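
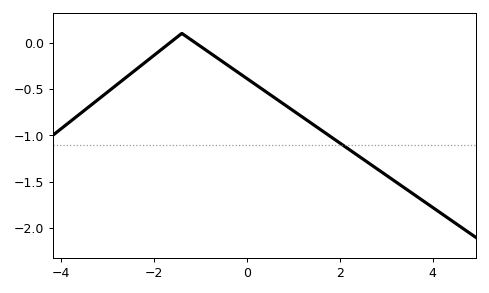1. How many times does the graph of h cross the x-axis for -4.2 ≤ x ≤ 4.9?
2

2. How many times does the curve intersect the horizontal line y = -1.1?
1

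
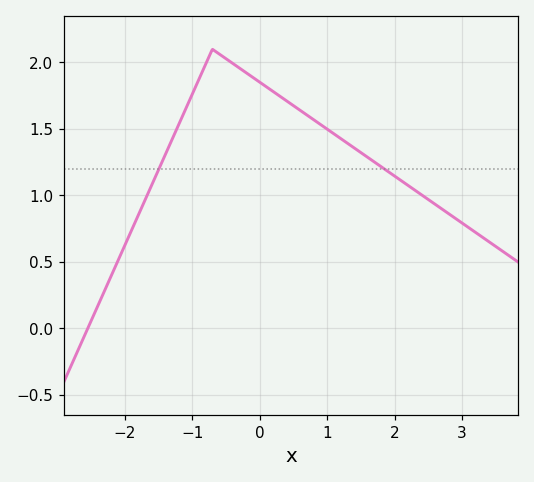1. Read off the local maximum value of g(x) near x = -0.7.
2.1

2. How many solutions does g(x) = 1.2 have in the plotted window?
2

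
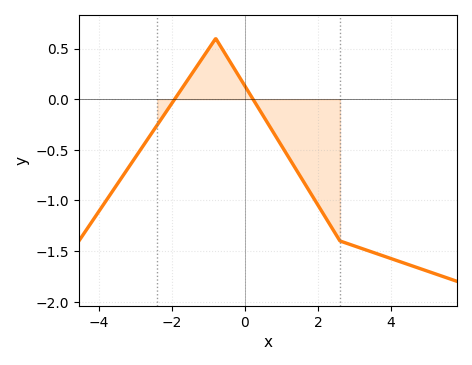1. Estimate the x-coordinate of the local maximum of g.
-0.8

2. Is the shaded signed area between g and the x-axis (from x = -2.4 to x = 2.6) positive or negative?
negative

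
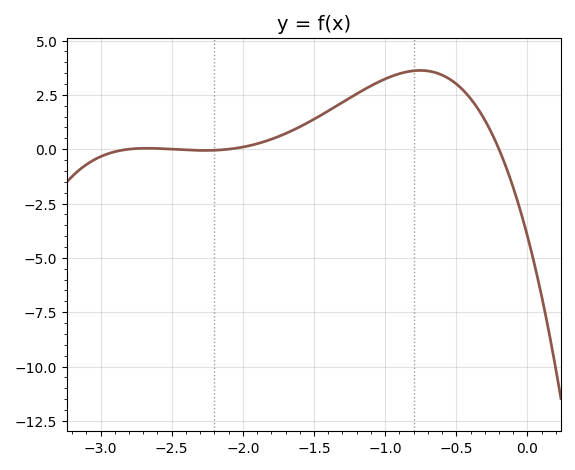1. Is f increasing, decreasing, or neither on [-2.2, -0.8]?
increasing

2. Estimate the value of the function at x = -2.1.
0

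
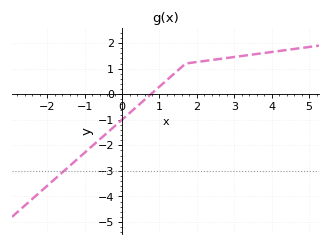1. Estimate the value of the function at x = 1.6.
1.07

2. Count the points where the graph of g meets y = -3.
1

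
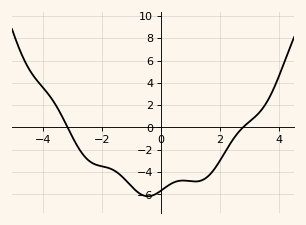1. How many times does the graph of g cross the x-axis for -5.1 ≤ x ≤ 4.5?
2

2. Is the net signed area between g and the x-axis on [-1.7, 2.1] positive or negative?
negative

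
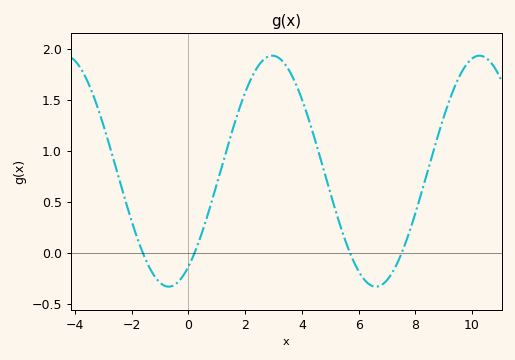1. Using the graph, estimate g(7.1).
-0.231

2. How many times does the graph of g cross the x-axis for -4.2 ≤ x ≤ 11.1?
4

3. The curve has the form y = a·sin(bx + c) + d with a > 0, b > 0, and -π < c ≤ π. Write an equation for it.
y = 1.13sin(0.86x - 0.972) + 0.8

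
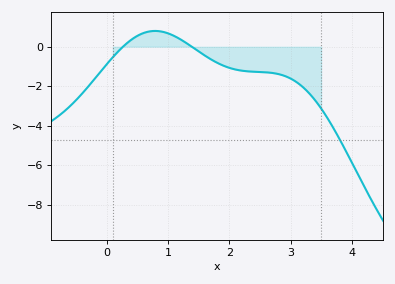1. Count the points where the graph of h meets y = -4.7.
1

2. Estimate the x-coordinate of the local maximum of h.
0.791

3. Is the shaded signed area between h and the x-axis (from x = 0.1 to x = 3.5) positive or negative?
negative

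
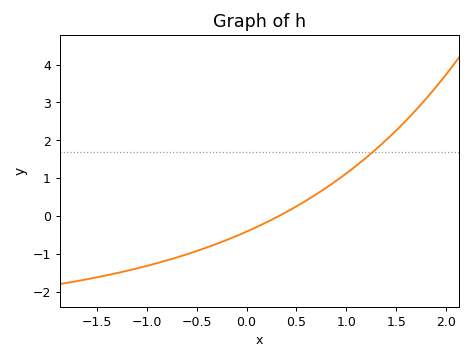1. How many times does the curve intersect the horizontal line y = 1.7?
1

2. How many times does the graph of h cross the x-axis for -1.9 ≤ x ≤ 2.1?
1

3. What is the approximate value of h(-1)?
-1.32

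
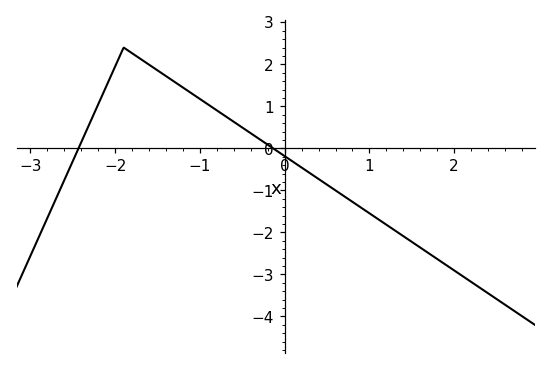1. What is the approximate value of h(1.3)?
-2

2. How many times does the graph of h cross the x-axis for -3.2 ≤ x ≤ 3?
2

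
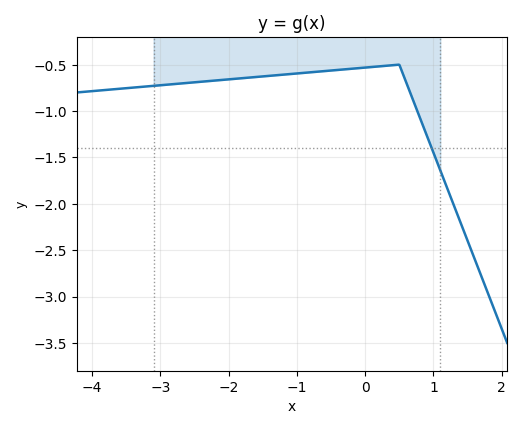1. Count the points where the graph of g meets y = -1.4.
1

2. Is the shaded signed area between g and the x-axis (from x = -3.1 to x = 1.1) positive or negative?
negative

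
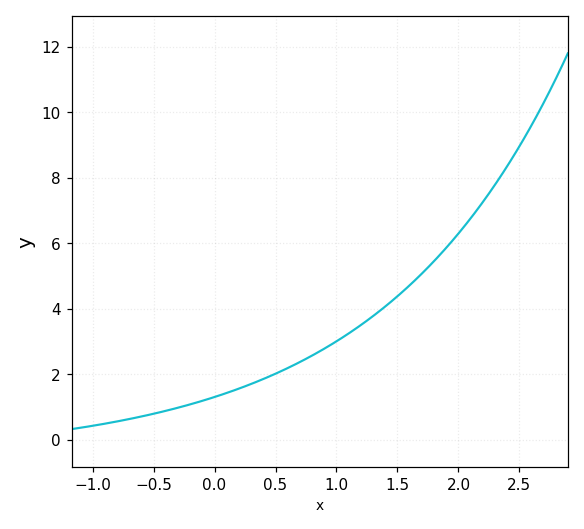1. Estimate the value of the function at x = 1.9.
5.86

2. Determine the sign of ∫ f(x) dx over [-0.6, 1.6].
positive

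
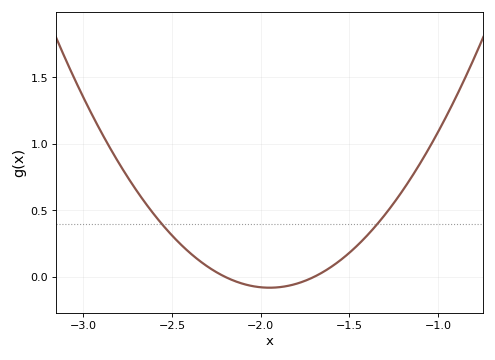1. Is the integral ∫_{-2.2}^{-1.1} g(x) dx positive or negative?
positive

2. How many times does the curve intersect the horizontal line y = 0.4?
2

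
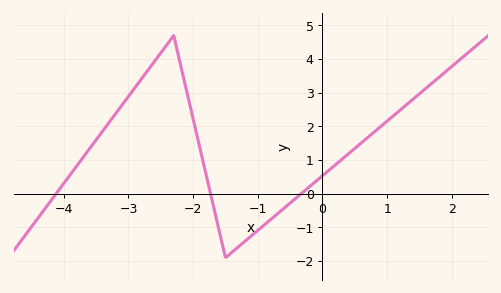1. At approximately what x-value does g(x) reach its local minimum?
-1.5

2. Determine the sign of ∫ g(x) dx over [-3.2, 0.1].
positive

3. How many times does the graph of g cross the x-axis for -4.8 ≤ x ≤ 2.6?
3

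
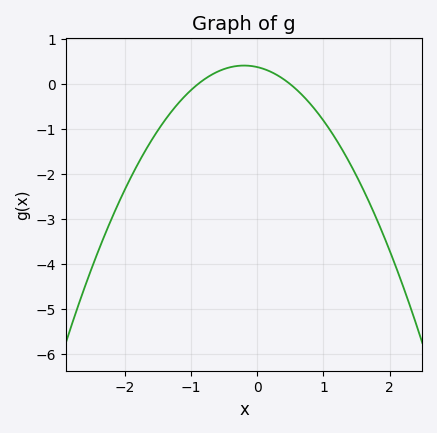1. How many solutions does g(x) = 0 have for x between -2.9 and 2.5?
2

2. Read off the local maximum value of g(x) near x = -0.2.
0.4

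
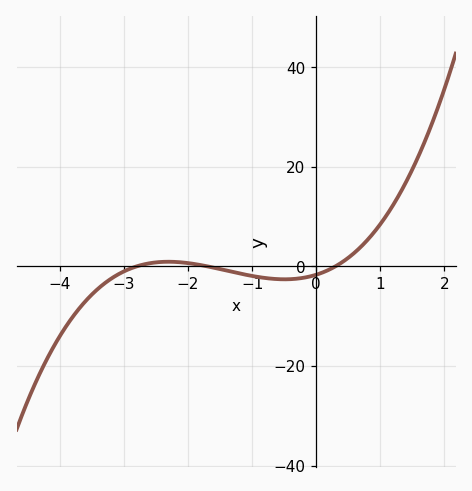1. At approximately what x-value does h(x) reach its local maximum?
-2.31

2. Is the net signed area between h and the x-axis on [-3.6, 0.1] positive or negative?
negative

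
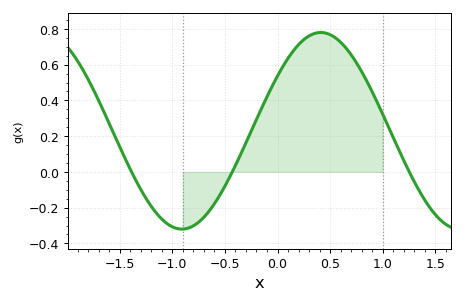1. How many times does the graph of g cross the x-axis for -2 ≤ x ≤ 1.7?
3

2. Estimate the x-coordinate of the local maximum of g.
0.4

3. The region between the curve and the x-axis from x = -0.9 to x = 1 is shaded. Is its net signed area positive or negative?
positive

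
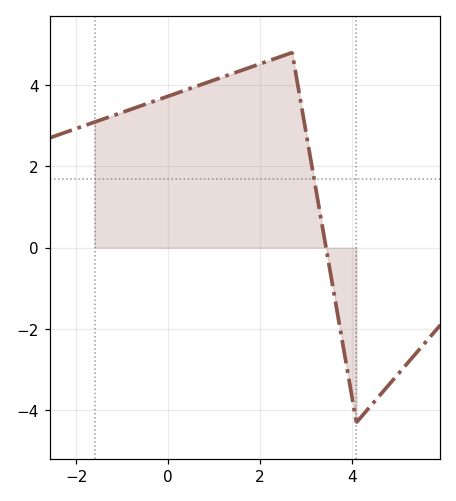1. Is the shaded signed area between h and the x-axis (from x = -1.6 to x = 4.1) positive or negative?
positive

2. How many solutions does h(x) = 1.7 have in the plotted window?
1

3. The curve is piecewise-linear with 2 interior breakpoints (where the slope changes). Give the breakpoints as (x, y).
(2.7, 4.8); (4.1, -4.3)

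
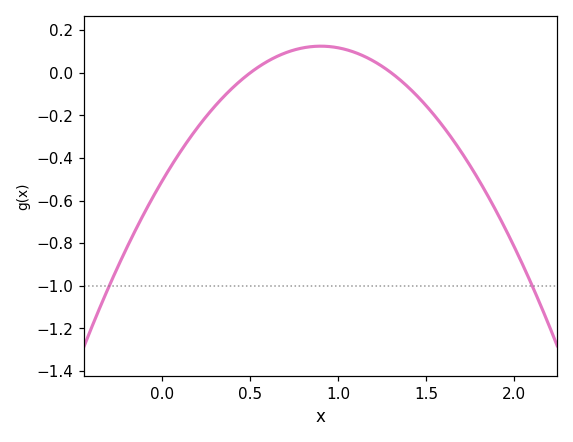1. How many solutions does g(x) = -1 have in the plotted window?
2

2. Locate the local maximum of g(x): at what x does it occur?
0.9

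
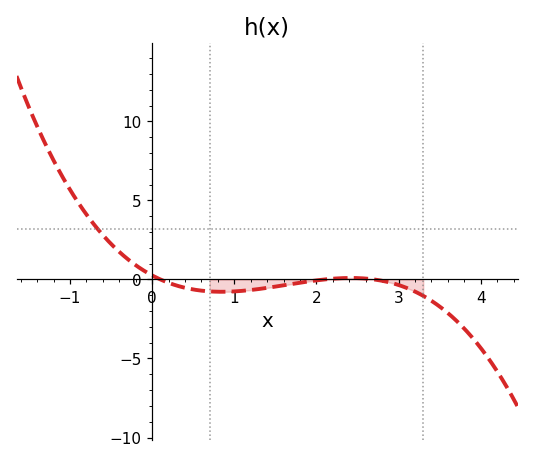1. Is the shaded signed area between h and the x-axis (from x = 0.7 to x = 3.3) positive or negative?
negative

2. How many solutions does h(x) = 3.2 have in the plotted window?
1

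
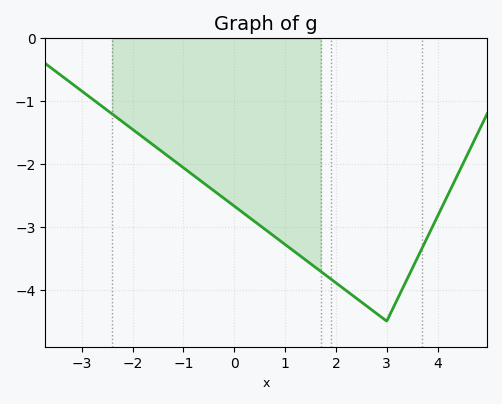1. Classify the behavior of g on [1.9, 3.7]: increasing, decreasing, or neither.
neither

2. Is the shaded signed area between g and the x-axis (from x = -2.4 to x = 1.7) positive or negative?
negative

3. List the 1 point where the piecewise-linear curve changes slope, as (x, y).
(3, -4.5)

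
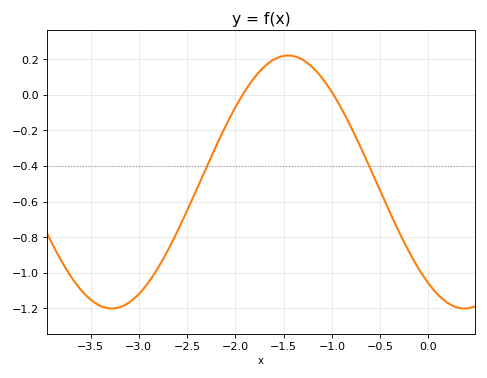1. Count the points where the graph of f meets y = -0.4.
2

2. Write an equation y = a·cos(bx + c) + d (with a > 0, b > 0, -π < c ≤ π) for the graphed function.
y = 0.71cos(1.72x + 2.5) - 0.49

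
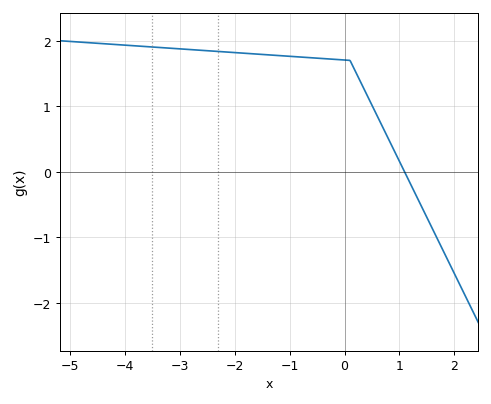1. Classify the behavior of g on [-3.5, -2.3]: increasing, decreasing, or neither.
decreasing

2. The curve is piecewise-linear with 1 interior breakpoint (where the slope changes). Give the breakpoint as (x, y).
(0.1, 1.7)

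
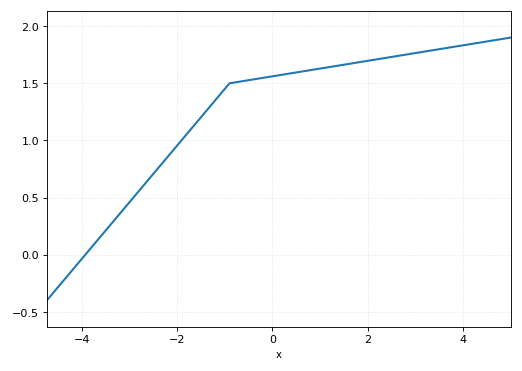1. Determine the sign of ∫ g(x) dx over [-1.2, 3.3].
positive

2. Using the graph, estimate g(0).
1.56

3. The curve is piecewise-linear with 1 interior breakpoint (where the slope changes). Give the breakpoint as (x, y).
(-0.9, 1.5)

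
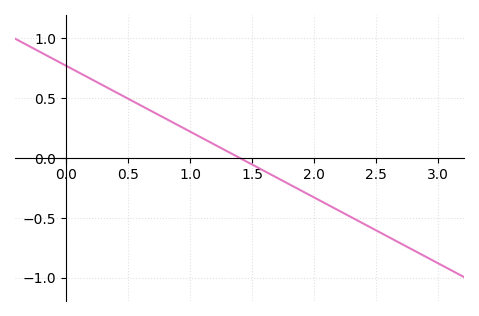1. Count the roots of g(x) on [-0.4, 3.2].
1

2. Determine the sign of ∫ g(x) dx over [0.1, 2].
positive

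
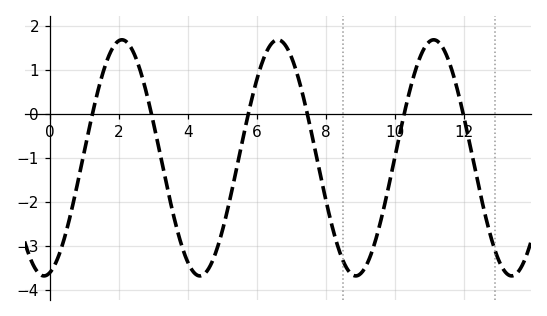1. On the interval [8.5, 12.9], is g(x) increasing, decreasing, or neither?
neither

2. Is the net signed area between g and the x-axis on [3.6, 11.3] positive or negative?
negative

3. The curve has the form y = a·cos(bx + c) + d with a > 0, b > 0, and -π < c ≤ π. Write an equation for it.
y = 2.68cos(1.39x - 2.91) - 1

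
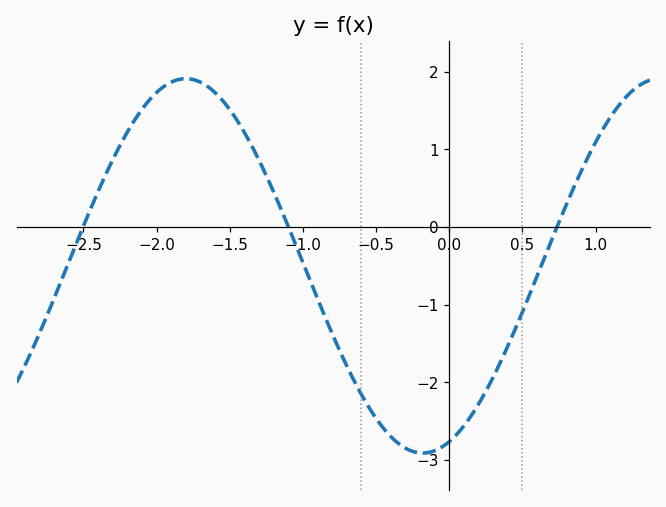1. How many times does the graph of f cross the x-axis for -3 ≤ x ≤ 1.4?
3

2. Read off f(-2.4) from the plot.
0.454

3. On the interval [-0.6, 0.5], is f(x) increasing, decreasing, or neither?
neither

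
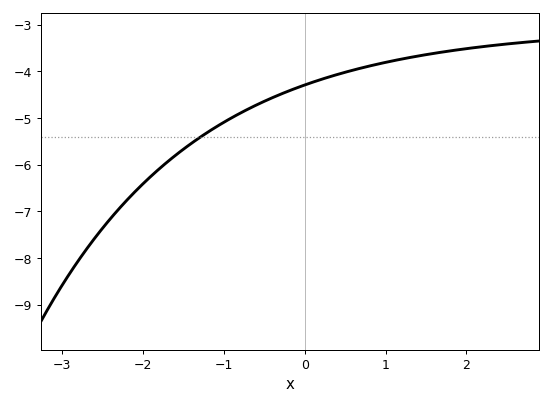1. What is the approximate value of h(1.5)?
-3.64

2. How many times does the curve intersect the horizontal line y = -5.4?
1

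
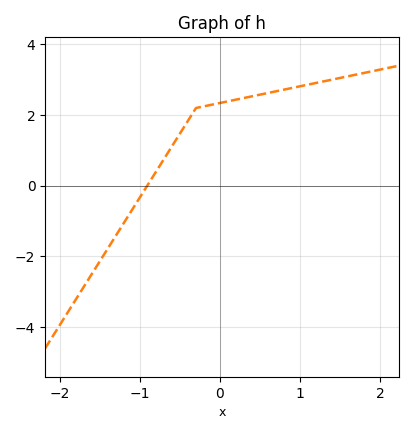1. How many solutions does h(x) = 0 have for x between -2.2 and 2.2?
1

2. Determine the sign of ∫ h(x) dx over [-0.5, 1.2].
positive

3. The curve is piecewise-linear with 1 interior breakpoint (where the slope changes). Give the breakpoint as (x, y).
(-0.3, 2.2)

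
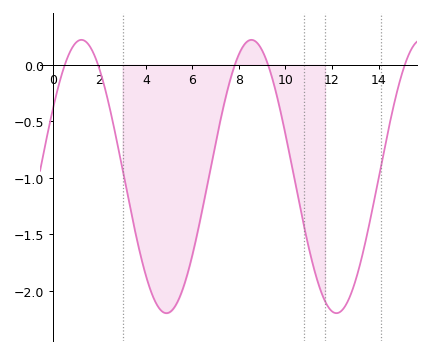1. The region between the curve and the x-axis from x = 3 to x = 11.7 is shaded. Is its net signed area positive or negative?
negative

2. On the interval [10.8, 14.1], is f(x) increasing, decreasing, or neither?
neither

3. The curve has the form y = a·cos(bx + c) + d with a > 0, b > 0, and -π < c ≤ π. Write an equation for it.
y = 1.21cos(0.86x - 1.1) - 0.99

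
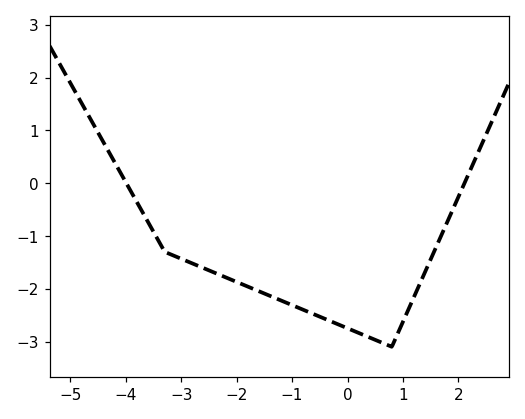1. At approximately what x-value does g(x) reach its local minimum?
0.8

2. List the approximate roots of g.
-4, 2.2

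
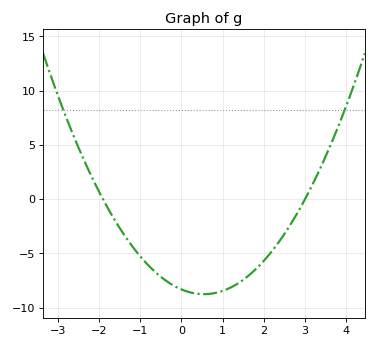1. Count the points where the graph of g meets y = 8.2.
2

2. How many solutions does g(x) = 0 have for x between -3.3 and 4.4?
2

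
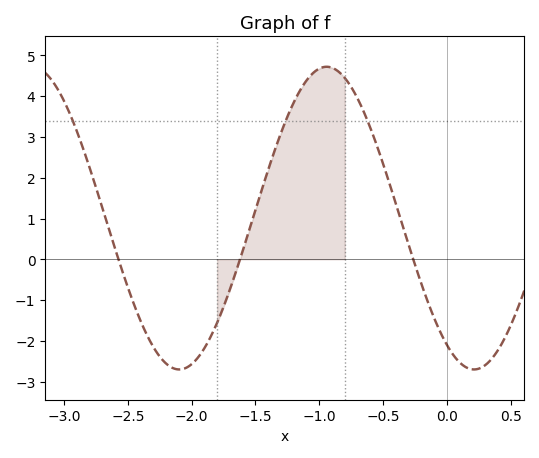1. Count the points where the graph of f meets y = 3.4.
3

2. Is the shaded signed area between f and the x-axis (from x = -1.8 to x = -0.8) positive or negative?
positive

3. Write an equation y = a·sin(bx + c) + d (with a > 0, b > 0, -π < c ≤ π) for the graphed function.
y = 3.71sin(2.7x - 2.1) + 1.01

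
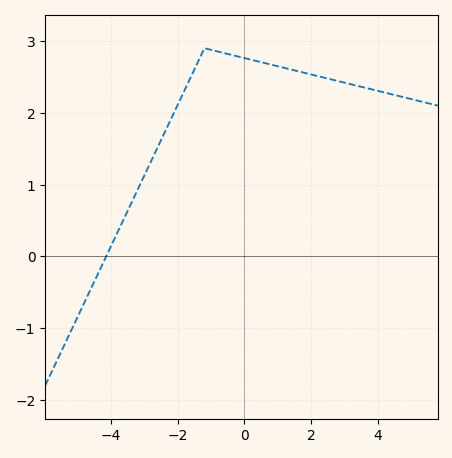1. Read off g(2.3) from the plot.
2.5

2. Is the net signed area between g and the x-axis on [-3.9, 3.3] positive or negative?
positive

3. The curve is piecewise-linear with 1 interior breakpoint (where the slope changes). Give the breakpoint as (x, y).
(-1.2, 2.9)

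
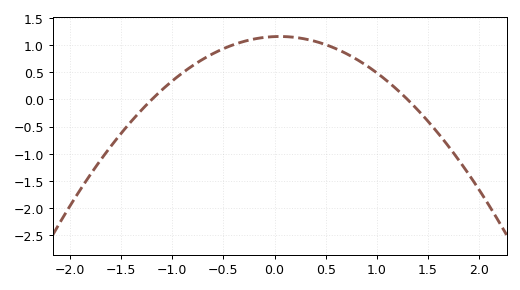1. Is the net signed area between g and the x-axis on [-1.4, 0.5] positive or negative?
positive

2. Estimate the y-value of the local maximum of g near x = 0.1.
1.15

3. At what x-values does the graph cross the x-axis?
-1.2, 1.3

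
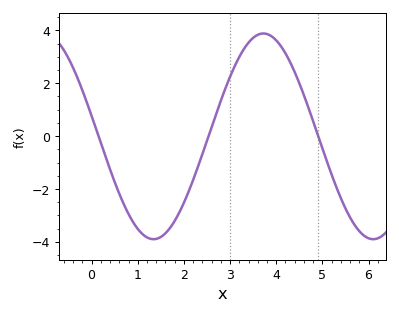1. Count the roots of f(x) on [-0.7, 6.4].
3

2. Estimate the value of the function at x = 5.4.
-2.35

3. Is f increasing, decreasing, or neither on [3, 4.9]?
neither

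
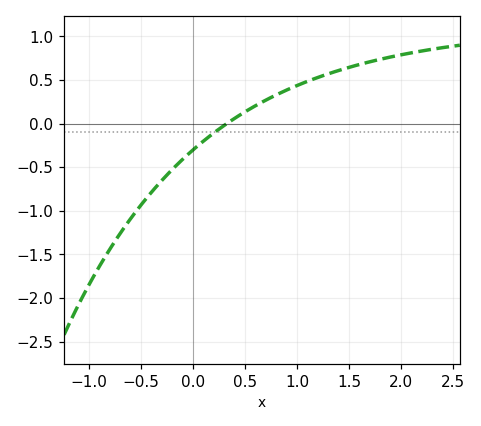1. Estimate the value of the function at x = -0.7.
-1.25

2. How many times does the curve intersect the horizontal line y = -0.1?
1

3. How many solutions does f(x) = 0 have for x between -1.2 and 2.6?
1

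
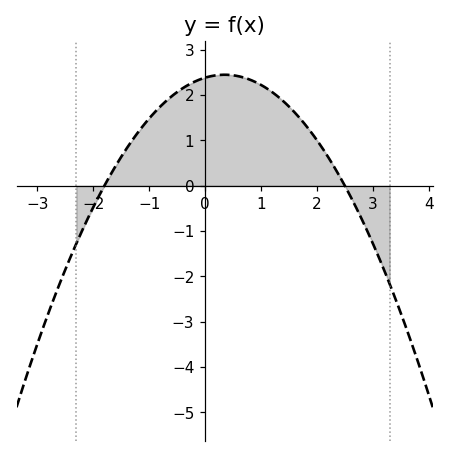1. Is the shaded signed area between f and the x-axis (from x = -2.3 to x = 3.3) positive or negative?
positive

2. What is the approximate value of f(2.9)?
-1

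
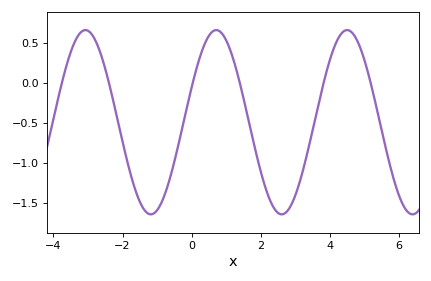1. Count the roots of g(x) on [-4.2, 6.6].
6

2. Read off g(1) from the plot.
0.53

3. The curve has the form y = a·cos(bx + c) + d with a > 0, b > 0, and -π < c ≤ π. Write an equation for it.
y = 1.15cos(1.66x - 1.18) - 0.49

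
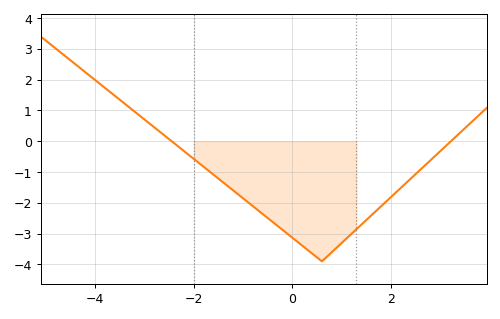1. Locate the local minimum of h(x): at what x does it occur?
0.599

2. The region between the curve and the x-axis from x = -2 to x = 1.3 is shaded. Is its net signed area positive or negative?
negative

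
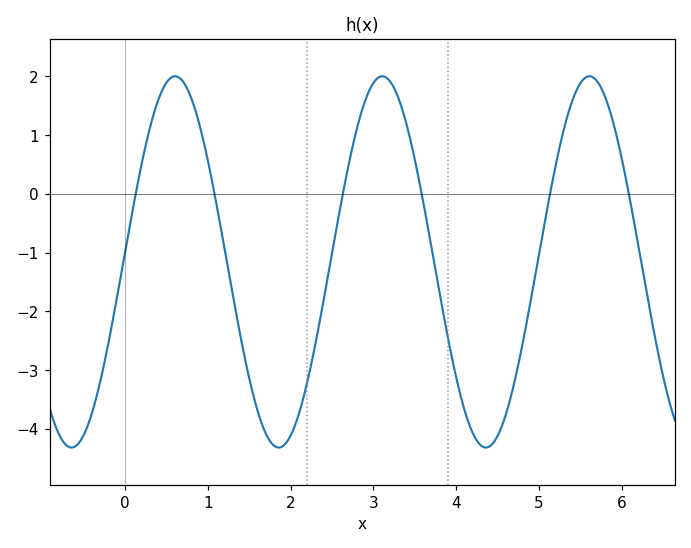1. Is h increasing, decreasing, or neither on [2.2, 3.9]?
neither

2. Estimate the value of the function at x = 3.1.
2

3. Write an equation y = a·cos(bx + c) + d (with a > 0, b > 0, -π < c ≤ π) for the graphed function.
y = 3.16cos(2.5x - 1.5) - 1.16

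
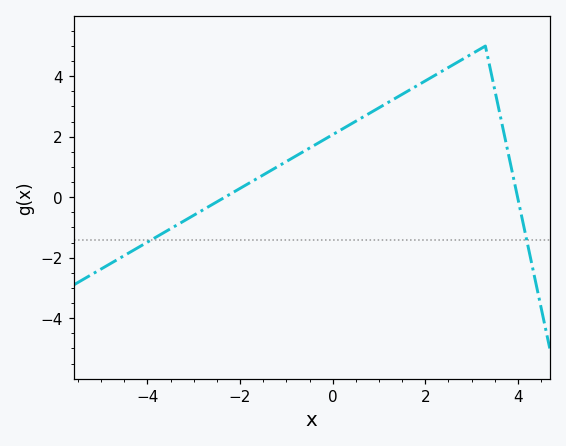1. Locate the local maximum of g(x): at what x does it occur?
3.2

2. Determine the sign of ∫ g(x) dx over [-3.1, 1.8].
positive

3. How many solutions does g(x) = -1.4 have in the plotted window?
2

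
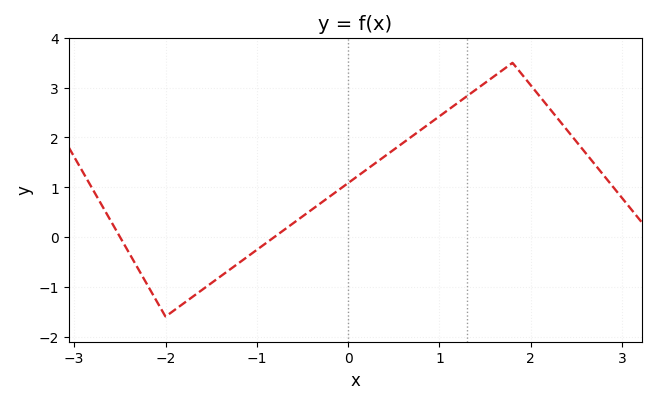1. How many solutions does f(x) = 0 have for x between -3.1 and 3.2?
2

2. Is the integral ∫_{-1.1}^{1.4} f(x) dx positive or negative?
positive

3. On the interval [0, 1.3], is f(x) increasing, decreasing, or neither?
increasing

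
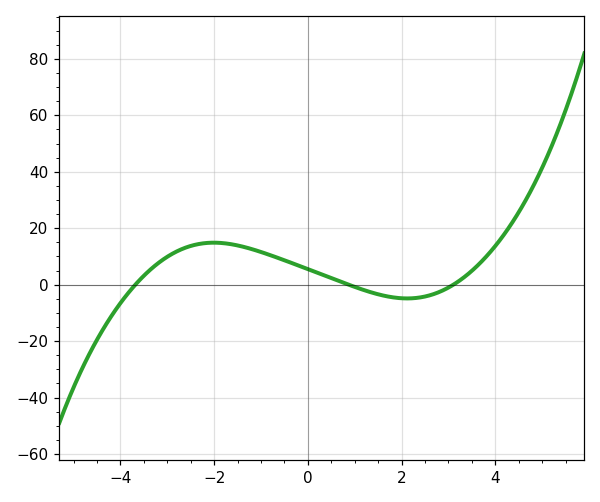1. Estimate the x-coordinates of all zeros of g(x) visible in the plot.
-3.68, 0.868, 3.11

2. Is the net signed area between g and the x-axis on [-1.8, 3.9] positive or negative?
positive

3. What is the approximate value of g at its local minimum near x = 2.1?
-4.88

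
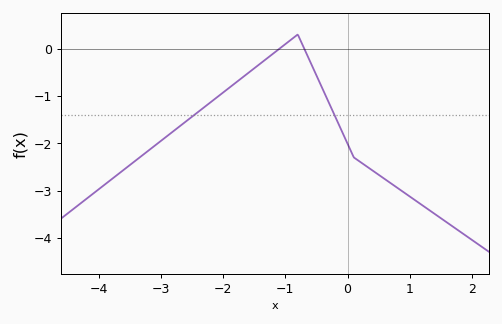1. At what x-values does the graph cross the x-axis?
-1.09, -0.696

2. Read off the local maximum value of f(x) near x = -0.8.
0.298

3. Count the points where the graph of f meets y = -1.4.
2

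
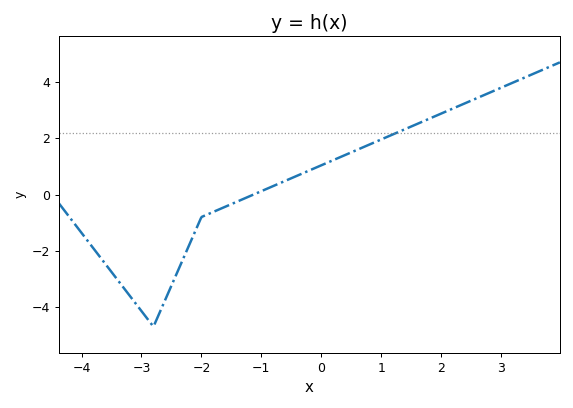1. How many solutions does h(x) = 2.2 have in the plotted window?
1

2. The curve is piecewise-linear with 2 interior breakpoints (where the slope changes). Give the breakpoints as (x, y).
(-2.8, -4.7); (-2, -0.8)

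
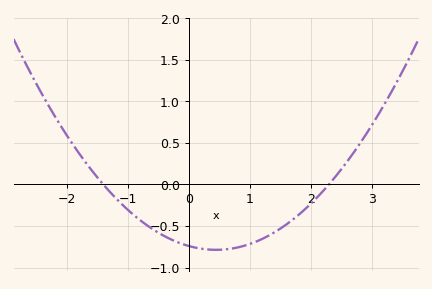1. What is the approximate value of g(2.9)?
0.6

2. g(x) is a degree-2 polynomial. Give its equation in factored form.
y = 0.23(x + 1.4)(x - 2.3)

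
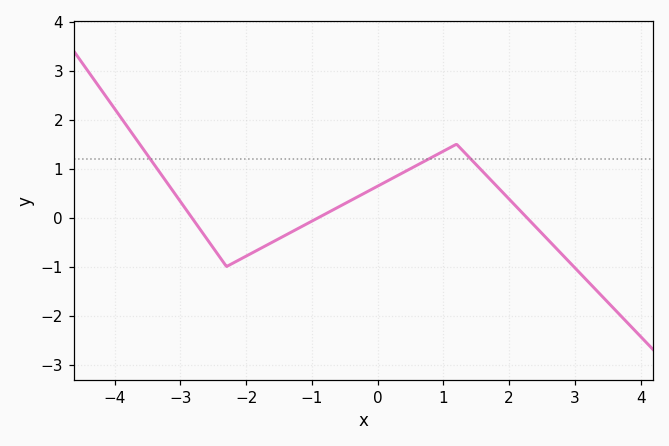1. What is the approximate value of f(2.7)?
-0.604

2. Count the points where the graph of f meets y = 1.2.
3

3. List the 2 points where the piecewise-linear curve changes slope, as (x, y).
(-2.3, -1); (1.2, 1.5)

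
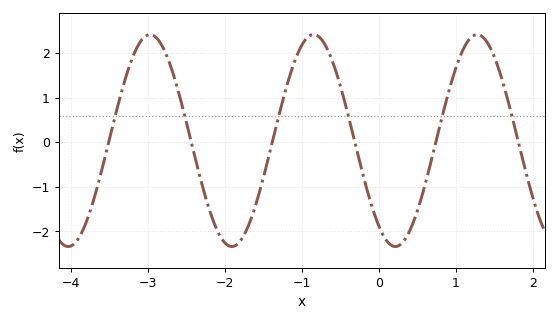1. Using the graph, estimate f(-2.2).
-1.52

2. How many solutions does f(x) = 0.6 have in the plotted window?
6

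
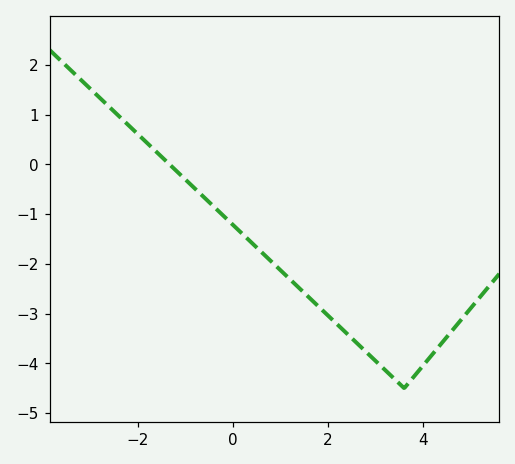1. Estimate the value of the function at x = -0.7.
-0.6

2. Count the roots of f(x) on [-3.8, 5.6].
1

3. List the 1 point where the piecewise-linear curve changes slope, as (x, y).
(3.6, -4.5)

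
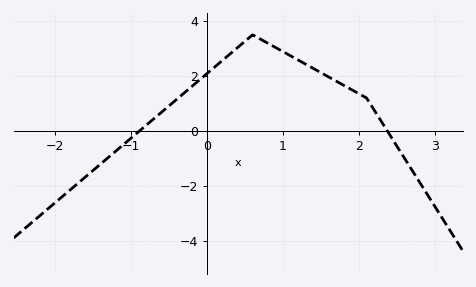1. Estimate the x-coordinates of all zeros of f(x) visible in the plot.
-0.9, 2.4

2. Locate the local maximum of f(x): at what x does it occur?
0.6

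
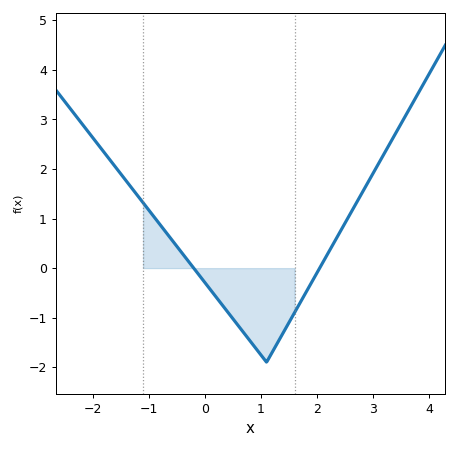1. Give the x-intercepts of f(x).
-0.198, 2.05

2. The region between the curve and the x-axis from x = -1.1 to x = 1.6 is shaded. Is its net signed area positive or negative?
negative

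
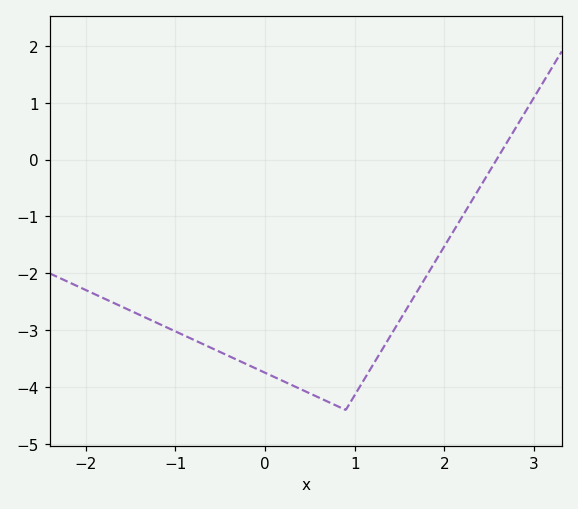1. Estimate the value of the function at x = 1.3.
-3.4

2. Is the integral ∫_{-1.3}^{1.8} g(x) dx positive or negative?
negative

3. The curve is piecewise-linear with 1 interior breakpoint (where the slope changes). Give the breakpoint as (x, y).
(0.9, -4.4)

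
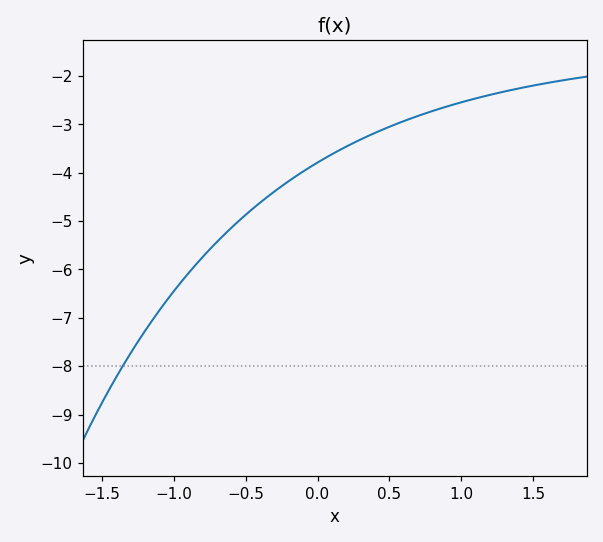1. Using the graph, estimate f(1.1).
-2.5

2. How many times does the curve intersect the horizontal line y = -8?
1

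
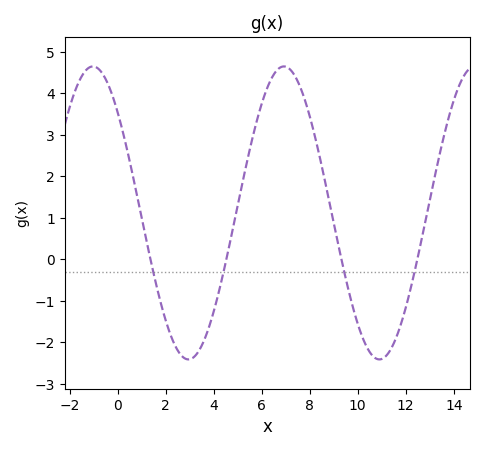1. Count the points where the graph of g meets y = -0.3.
4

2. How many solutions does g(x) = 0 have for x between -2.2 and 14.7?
4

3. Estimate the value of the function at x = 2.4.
-2.08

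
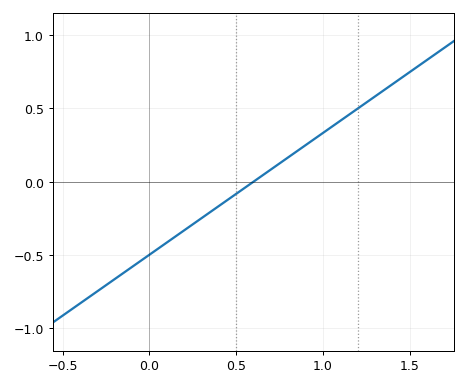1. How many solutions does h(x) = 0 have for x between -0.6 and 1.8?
1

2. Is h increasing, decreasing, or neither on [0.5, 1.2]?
increasing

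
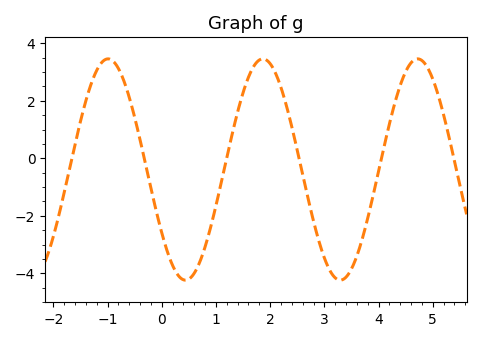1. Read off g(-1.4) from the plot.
2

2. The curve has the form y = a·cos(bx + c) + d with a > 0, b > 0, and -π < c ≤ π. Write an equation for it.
y = 3.85cos(2.2x + 2.18) - 0.39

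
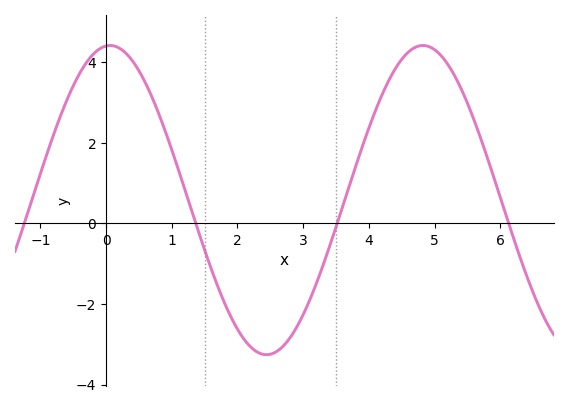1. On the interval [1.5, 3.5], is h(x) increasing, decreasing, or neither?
neither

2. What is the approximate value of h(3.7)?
0.928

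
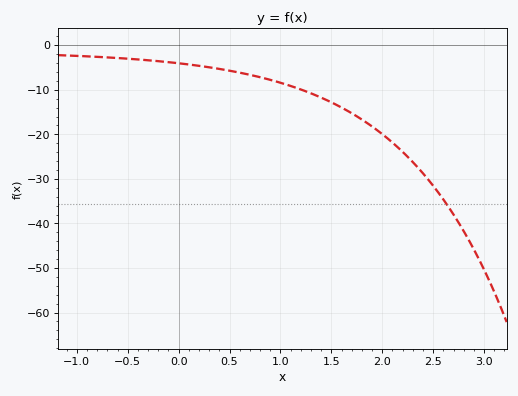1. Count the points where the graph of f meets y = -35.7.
1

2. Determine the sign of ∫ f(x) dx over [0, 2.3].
negative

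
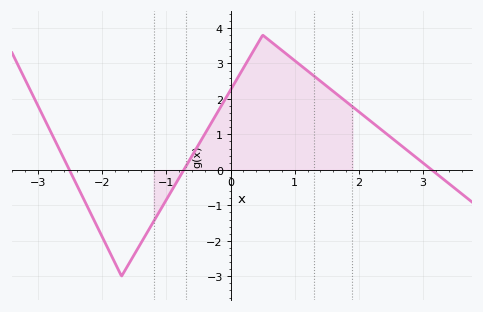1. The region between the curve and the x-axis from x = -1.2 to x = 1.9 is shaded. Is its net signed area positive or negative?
positive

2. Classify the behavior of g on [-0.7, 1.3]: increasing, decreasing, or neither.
neither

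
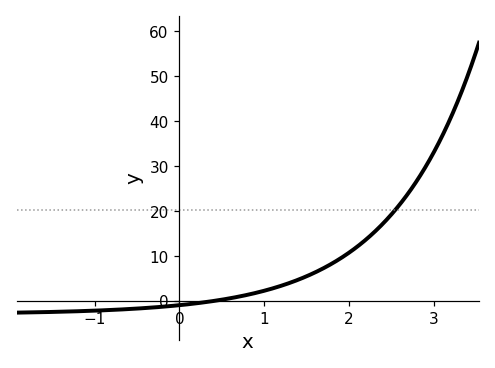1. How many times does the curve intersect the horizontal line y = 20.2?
1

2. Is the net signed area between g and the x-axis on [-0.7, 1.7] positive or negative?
positive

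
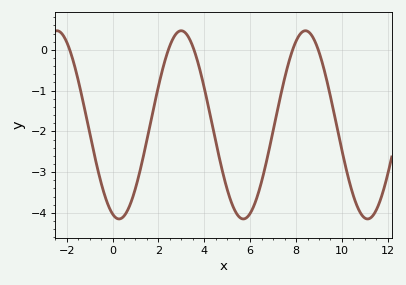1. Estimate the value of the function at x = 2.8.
0.413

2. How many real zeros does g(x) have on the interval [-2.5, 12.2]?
5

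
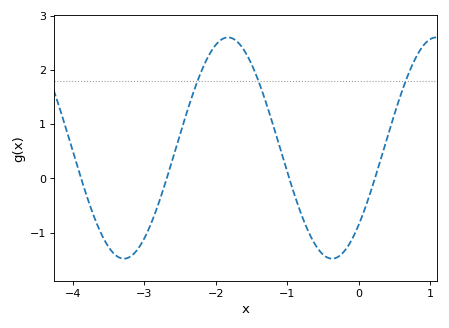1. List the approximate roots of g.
-3.9, -2.7, -1, 0.2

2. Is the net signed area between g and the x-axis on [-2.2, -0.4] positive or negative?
positive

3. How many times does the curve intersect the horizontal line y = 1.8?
3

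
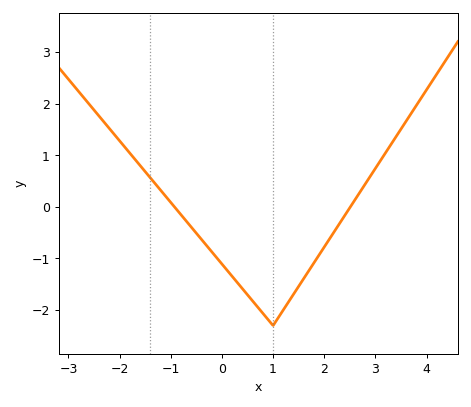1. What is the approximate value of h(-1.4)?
0.562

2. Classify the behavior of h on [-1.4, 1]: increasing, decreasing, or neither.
decreasing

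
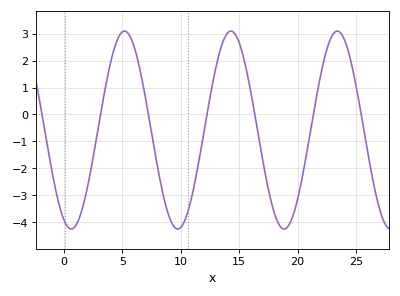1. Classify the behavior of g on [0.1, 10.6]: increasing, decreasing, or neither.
neither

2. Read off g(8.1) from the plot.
-2.14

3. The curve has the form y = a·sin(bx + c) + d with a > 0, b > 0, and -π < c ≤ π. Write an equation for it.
y = 3.68sin(0.69x - 2.01) - 0.58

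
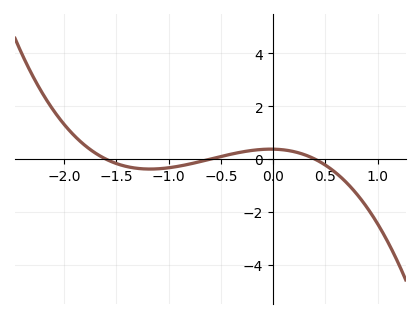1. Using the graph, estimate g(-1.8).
0.517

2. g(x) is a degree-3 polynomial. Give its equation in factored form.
y = -0.98(x + 1.6)(x + 0.6)(x - 0.4)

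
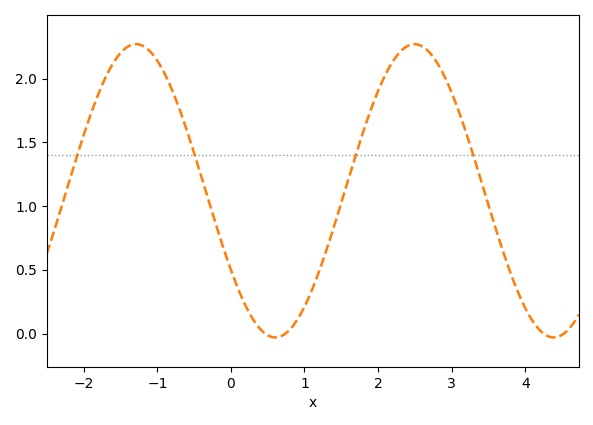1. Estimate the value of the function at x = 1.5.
1.03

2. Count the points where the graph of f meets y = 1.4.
4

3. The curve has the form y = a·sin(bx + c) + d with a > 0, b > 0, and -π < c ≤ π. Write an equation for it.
y = 1.15sin(1.66x - 2.57) + 1.12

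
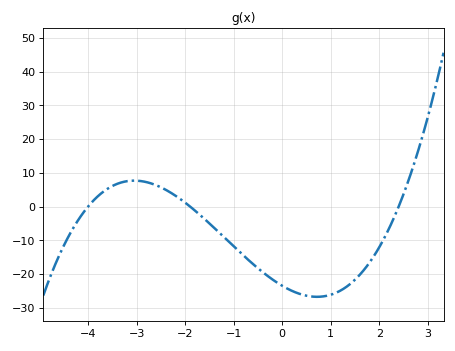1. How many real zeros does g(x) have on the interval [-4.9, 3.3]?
3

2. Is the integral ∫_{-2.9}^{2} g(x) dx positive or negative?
negative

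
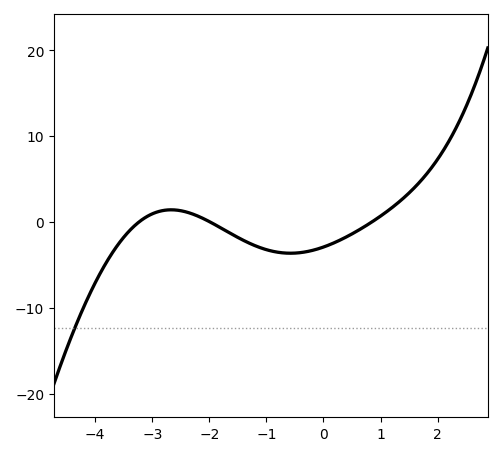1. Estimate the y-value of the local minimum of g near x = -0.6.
-3.64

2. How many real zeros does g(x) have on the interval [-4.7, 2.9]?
3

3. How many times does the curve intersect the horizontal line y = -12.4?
1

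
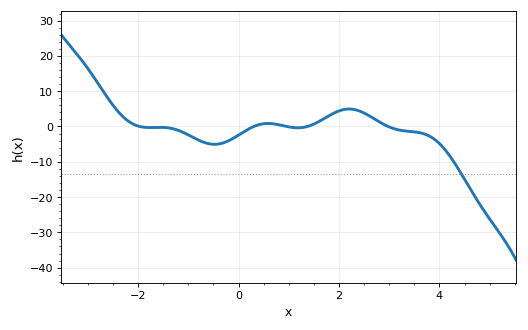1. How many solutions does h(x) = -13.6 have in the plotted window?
1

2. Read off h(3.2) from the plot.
-1.01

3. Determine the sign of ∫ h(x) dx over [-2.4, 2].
negative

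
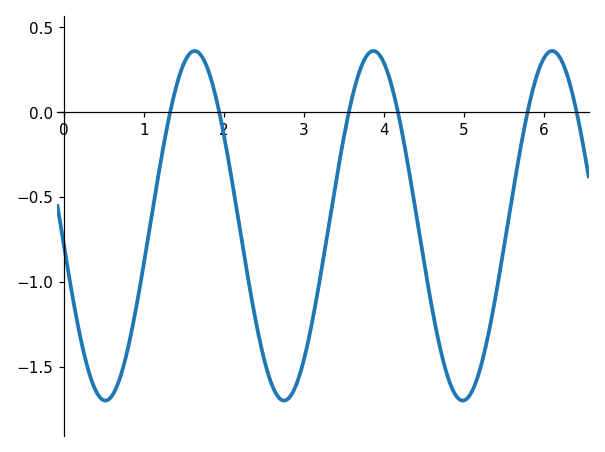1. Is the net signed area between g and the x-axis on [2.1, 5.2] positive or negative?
negative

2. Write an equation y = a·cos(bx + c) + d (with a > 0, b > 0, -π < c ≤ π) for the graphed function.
y = 1.03cos(2.81x + 1.69) - 0.67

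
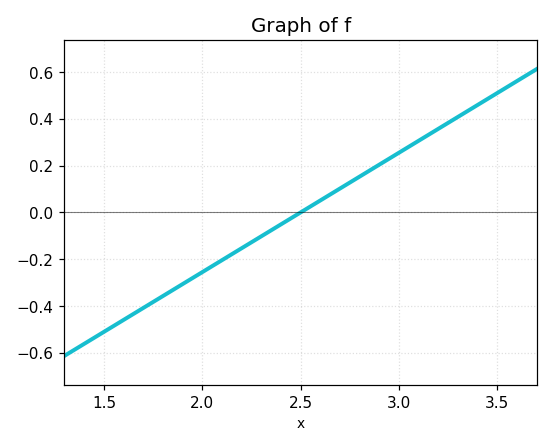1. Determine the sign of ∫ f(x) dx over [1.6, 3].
negative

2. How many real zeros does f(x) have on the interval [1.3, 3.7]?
1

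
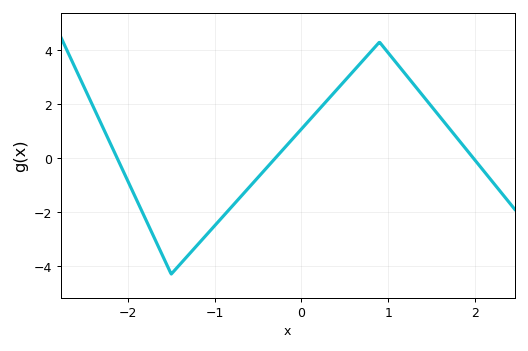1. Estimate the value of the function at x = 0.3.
2.15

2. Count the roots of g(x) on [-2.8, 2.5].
3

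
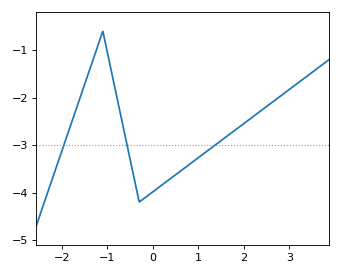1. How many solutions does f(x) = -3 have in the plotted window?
3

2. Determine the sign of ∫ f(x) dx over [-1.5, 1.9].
negative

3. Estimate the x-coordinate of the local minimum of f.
-0.3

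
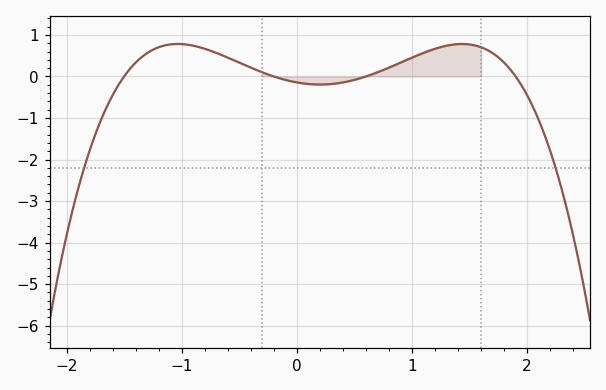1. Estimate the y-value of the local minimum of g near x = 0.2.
-0.2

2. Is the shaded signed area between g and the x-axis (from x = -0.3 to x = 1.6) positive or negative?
positive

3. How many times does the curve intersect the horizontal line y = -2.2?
2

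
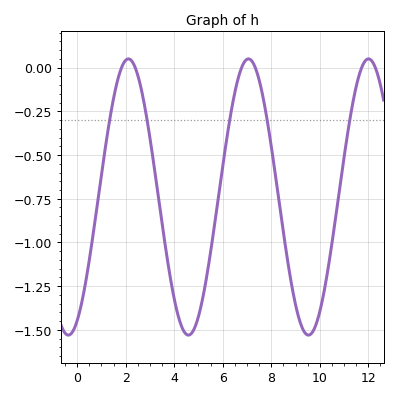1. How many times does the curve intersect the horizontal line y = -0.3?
5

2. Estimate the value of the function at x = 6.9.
0.034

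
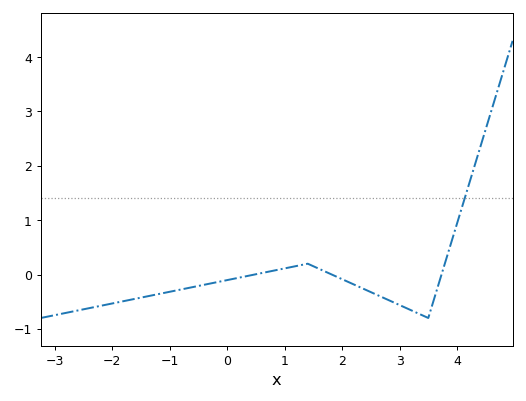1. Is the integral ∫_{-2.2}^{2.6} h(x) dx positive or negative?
negative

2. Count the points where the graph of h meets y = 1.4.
1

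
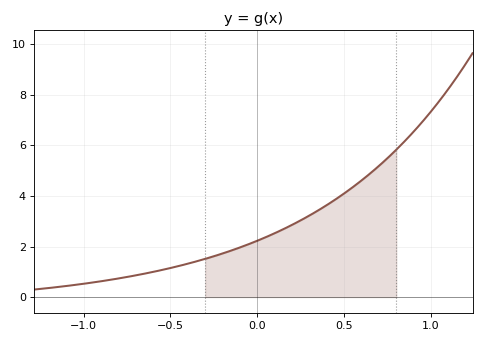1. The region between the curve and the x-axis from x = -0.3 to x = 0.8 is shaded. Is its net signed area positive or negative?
positive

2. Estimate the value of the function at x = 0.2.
2.8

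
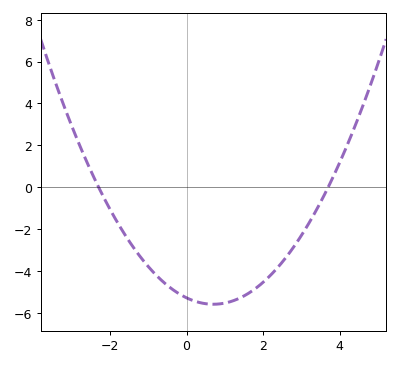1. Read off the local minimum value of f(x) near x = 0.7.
-5.6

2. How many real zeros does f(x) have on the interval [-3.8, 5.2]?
2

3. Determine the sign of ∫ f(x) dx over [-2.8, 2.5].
negative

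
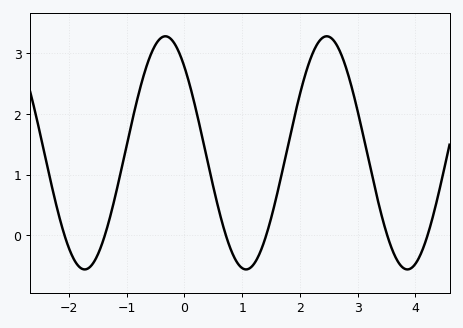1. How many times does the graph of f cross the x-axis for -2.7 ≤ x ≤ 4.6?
6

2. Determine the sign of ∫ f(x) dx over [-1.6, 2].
positive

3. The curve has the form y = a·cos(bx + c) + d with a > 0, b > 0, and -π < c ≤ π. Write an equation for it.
y = 1.92cos(2.2x + 0.74) + 1.36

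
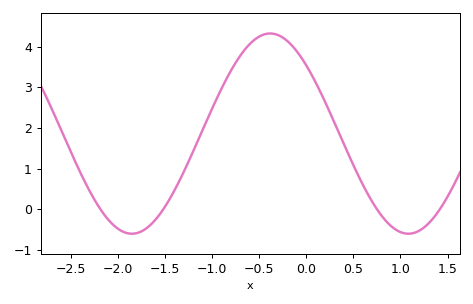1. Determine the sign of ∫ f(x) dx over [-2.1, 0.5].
positive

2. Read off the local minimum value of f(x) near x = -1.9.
-0.6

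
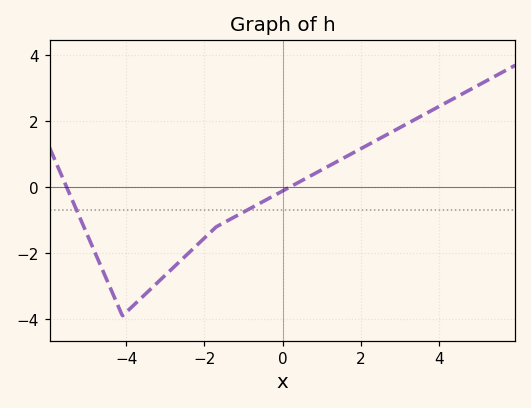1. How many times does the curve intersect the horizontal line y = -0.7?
2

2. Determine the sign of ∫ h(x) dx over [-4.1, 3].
negative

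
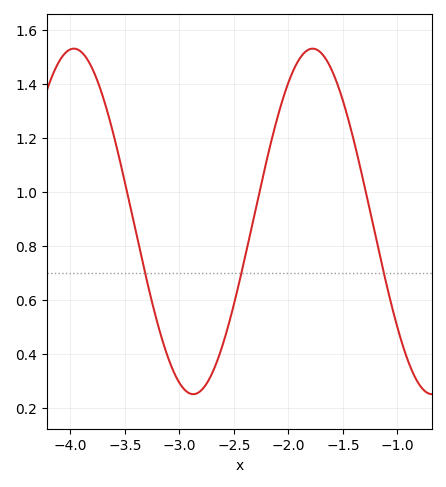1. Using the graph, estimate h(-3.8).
1.46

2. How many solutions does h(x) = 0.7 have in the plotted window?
3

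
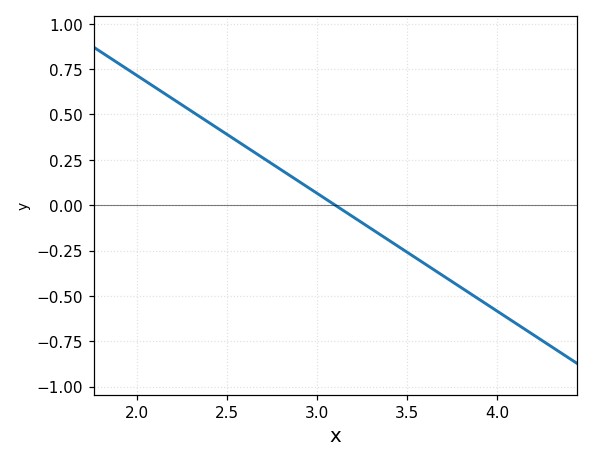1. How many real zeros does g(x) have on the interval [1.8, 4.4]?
1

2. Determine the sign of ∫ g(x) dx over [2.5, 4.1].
negative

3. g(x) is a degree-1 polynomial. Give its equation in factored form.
y = -0.65(x - 3.1)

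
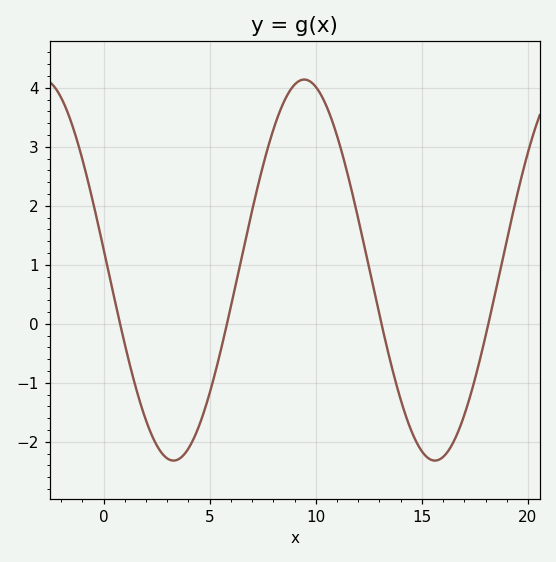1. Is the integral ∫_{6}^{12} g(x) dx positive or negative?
positive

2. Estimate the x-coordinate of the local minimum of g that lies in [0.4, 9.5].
3.5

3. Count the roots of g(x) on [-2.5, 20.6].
4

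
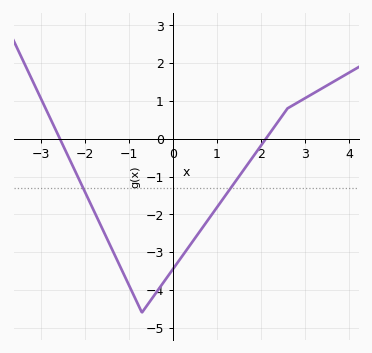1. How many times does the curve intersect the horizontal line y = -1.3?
2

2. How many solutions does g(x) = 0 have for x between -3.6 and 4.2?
2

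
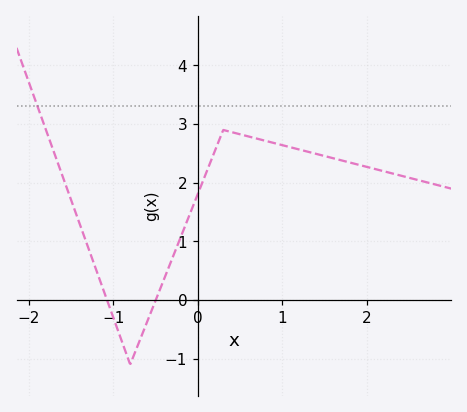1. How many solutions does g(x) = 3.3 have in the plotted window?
1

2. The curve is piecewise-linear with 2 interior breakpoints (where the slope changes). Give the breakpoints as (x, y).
(-0.8, -1.1); (0.3, 2.9)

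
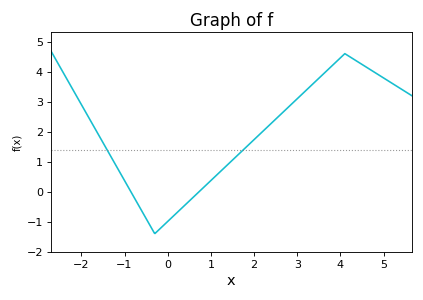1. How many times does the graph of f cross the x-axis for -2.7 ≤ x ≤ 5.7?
2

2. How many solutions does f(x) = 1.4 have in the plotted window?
2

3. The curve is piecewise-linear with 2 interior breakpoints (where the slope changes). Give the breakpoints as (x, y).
(-0.3, -1.4); (4.1, 4.6)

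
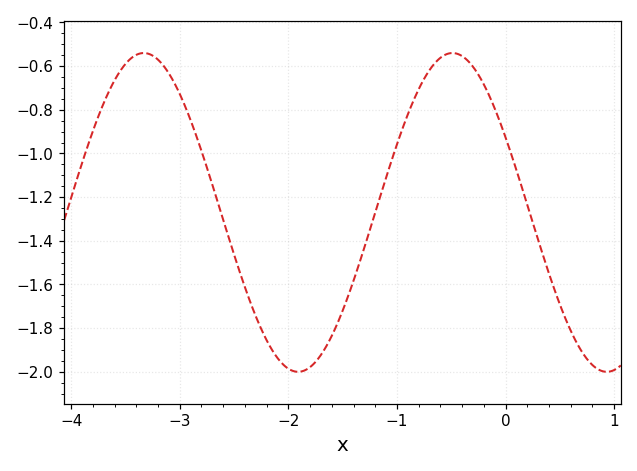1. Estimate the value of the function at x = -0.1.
-0.793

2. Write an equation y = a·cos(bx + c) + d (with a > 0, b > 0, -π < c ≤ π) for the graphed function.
y = 0.73cos(2.21x + 1.08) - 1.27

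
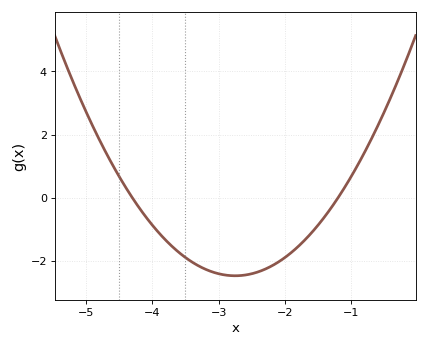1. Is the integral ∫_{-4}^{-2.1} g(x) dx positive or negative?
negative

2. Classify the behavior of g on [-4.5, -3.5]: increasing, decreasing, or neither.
decreasing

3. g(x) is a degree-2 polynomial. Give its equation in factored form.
y = 1.03(x + 4.3)(x + 1.2)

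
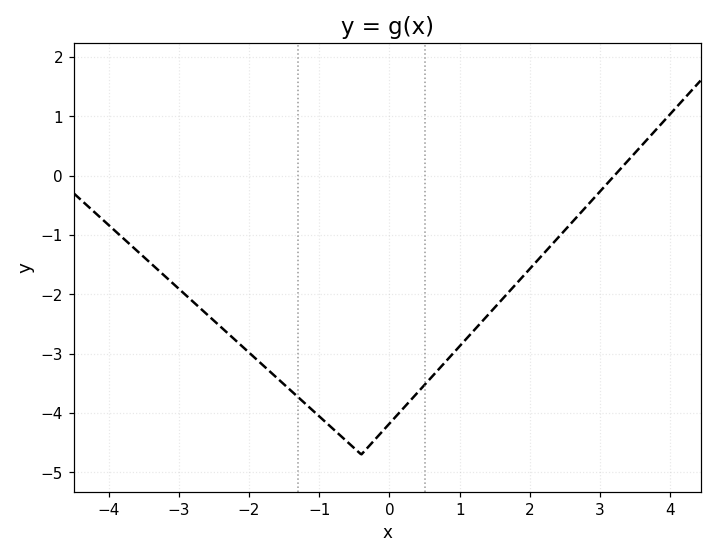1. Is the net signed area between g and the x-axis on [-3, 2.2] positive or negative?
negative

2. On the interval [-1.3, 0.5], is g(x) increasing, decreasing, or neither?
neither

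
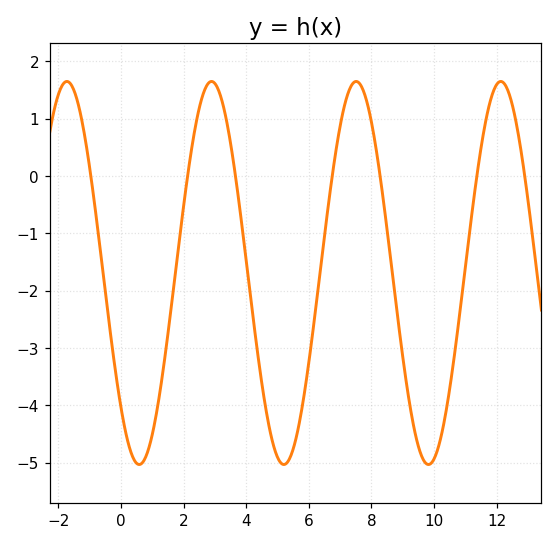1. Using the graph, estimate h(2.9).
1.6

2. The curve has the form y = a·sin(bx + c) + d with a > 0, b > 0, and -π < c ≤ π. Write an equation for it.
y = 3.34sin(1.4x - 2.4) - 1.69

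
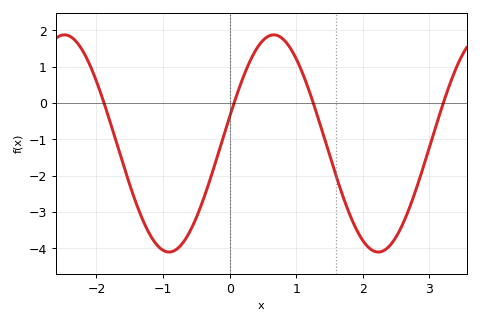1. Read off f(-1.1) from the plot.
-3.9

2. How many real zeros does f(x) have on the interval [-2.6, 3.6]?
4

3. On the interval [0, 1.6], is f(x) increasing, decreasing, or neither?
neither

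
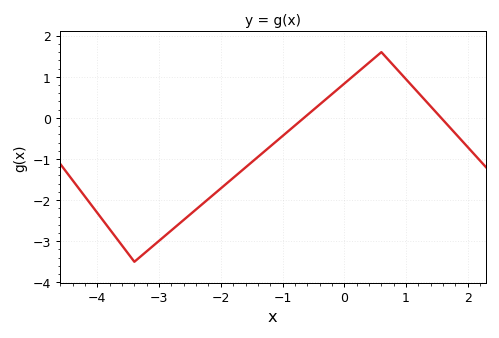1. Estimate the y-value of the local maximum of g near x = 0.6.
1.6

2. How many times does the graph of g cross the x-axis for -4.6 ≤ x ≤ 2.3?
2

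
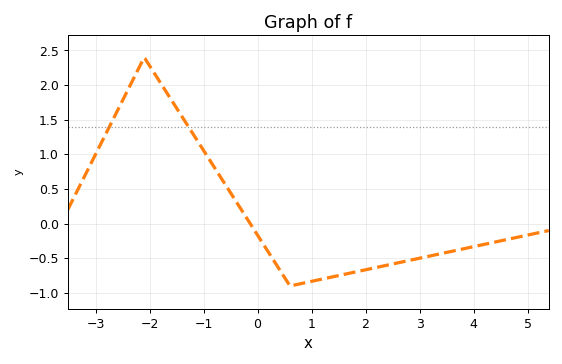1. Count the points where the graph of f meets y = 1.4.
2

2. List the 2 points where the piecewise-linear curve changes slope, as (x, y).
(-2.1, 2.4); (0.6, -0.9)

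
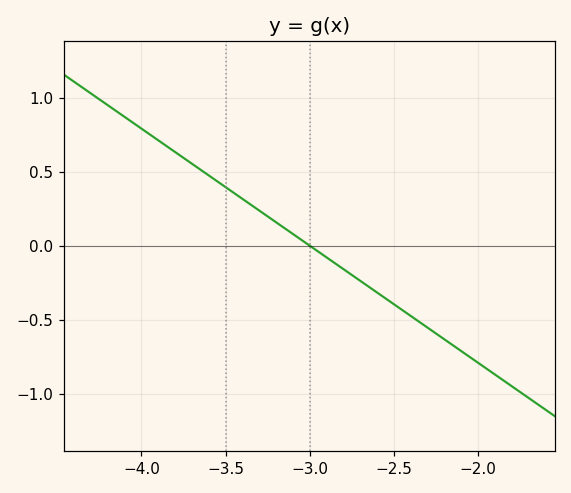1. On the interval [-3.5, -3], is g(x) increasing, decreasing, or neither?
decreasing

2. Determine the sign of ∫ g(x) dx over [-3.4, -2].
negative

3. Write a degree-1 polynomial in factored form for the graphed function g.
y = -0.79(x + 3)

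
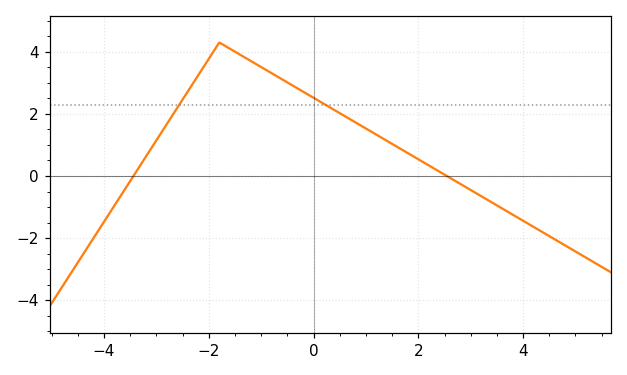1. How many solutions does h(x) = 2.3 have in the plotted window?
2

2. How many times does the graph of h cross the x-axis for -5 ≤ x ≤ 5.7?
2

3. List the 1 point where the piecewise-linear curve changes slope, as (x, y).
(-1.8, 4.3)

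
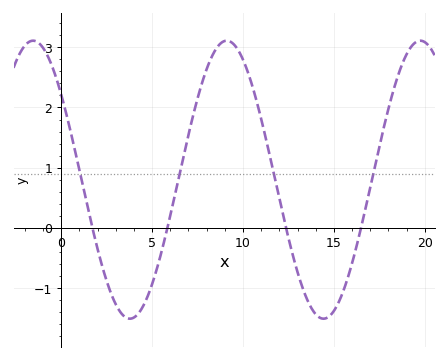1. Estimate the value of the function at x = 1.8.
-0.104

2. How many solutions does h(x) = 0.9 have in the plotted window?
4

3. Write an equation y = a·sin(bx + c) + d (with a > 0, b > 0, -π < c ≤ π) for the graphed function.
y = 2.31sin(0.59x + 2.48) + 0.8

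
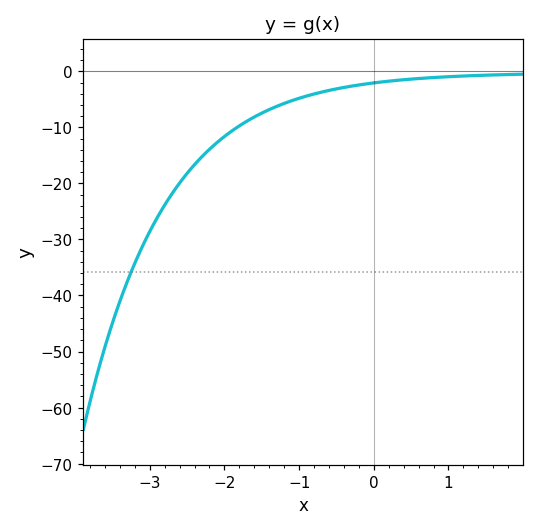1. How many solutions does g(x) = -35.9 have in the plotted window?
1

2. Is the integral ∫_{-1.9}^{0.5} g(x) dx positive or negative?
negative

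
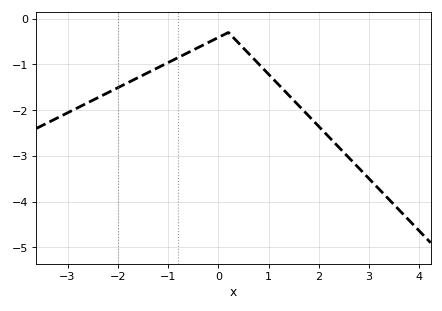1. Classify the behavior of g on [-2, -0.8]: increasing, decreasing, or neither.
increasing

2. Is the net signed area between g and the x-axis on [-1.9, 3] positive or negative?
negative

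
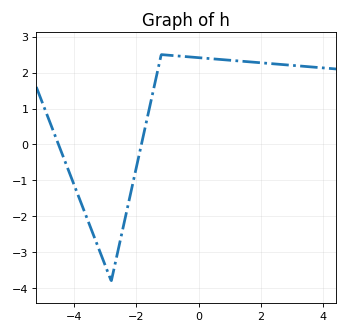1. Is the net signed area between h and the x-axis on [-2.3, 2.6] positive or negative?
positive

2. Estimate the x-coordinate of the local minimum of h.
-2.8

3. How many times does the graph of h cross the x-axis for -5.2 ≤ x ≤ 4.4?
2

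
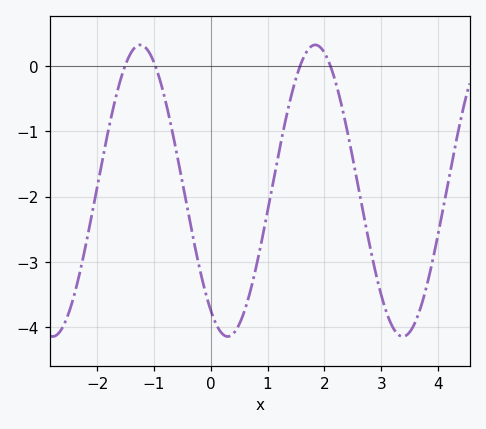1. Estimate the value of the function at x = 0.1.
-4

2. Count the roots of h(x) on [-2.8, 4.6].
4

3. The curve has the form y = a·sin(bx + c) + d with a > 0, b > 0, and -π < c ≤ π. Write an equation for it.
y = 2.23sin(2x - 2.2) - 1.91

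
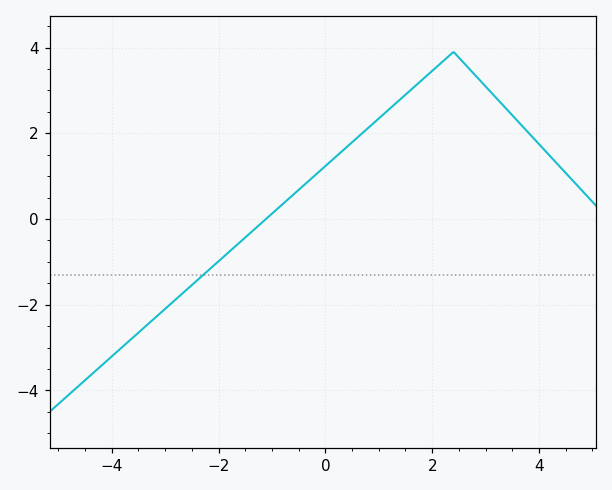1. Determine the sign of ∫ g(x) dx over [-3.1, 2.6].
positive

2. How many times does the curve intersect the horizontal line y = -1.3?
1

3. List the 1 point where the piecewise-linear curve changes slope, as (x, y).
(2.4, 3.9)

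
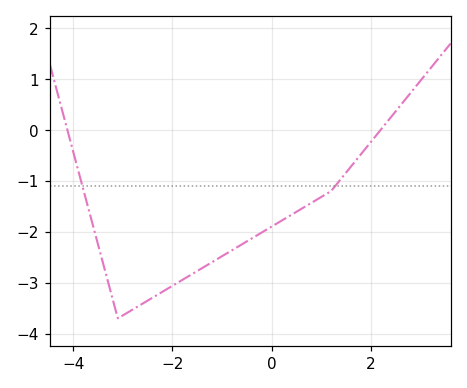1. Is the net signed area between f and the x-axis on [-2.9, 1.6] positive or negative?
negative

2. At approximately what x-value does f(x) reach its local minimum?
-3.1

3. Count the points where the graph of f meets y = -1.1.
2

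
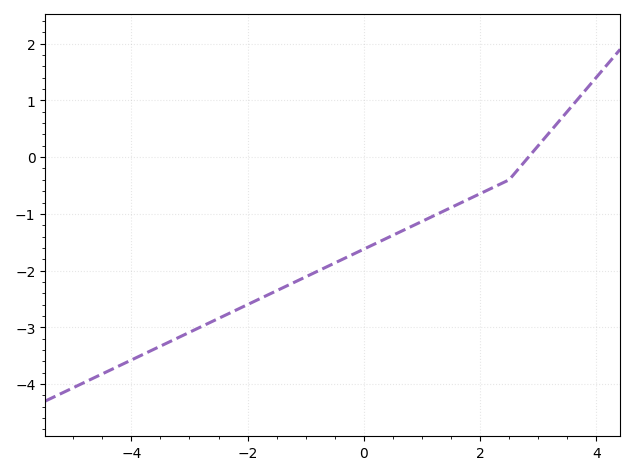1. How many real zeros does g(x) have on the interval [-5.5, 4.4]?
1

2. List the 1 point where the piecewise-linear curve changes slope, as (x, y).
(2.5, -0.4)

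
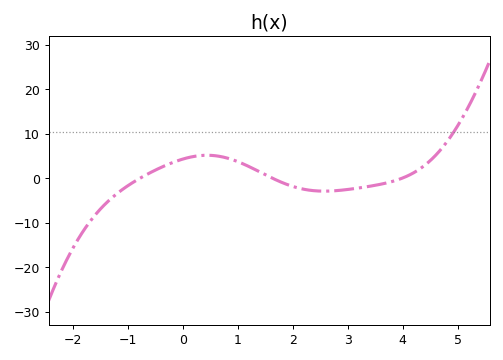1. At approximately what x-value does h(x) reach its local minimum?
2.57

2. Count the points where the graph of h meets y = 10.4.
1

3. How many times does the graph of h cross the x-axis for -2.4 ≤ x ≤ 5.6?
3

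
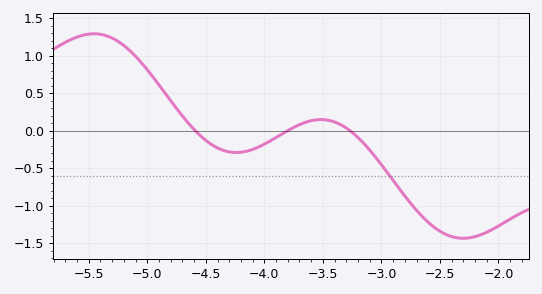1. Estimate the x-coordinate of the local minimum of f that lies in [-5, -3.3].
-4.2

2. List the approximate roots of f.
-4.6, -3.8, -3.3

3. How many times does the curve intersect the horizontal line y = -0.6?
1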